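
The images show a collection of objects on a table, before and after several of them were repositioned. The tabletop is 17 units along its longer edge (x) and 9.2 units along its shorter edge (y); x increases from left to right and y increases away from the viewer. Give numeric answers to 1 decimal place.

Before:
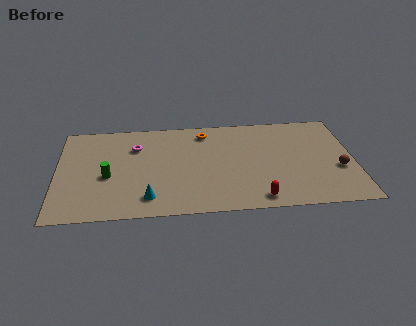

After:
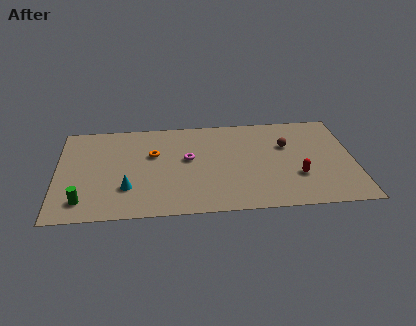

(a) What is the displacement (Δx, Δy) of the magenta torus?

(3.0, -1.4)

The magenta torus started near (4.5, 6.6) and ended near (7.5, 5.2).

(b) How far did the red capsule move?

3.0

From (11.4, 1.1) to (13.7, 3.0), the red capsule covered √(2.3² + 1.9²) ≈ 3.0 units.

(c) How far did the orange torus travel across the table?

3.6

The orange torus moved from about (8.5, 7.7) to (5.5, 5.8), a distance of √(3.0² + 1.9²) ≈ 3.6.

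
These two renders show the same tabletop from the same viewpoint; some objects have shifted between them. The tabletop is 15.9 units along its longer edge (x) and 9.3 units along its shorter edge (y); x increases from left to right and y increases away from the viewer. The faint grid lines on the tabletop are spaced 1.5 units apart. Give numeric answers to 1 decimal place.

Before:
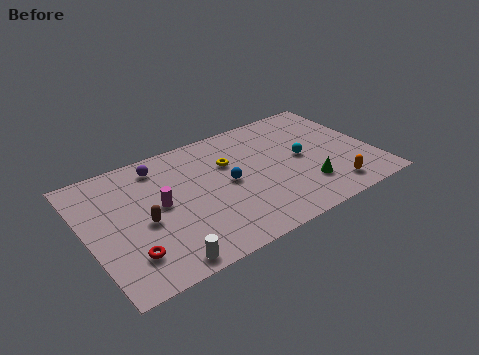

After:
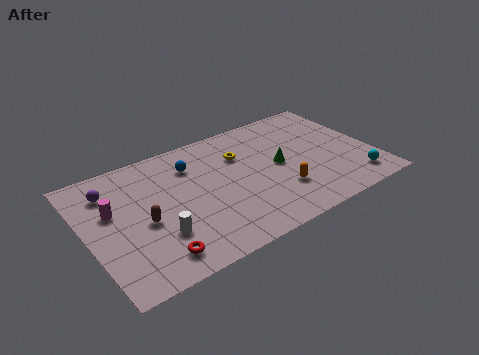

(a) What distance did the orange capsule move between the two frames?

3.0

From (13.1, 1.5) to (10.4, 2.7), the orange capsule covered √(2.7² + 1.2²) ≈ 3.0 units.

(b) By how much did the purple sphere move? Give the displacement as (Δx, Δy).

(-2.8, -0.6)

The purple sphere started near (4.4, 7.8) and ended near (1.6, 7.2).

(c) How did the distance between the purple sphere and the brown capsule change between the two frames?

-0.6

The distance was about 4.0 in the first image and 3.4 in the second, so they moved 0.6 units closer together.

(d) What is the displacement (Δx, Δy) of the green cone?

(-1.1, 2.3)

The green cone was at about (11.8, 2.4) and moved to about (10.7, 4.7).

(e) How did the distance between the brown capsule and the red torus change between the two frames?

+0.4

The distance was about 2.2 in the first image and 2.6 in the second, so they moved 0.4 units further apart.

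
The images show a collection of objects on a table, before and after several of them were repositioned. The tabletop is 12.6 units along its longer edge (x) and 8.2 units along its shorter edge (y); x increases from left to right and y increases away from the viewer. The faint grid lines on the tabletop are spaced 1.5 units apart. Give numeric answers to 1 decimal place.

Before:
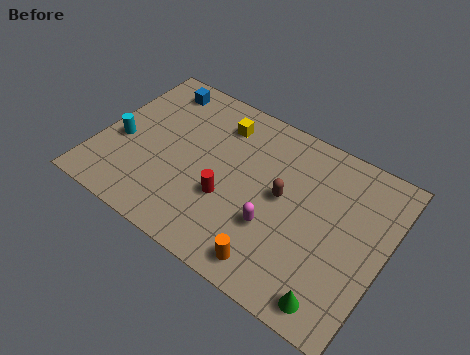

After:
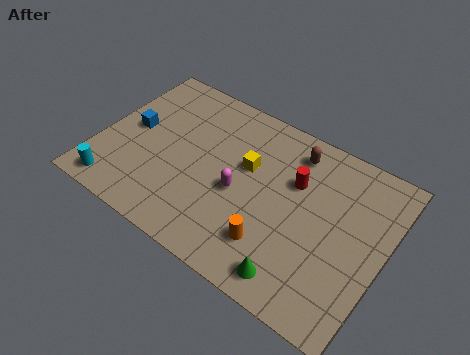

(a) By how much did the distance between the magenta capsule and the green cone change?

+0.4

The distance was about 3.5 in the first image and 3.9 in the second, so they moved 0.4 units further apart.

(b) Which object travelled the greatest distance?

the red cylinder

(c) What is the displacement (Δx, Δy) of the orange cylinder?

(-0.2, 0.9)

From the two frames, the orange cylinder sits at roughly (8.3, 1.1) before and (8.1, 2.0) after.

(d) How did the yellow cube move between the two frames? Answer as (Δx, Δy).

(1.5, -1.5)

The yellow cube started near (4.9, 6.5) and ended near (6.4, 5.0).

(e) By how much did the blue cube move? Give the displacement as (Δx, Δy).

(-0.6, -2.7)

From the two frames, the blue cube sits at roughly (1.9, 7.0) before and (1.3, 4.3) after.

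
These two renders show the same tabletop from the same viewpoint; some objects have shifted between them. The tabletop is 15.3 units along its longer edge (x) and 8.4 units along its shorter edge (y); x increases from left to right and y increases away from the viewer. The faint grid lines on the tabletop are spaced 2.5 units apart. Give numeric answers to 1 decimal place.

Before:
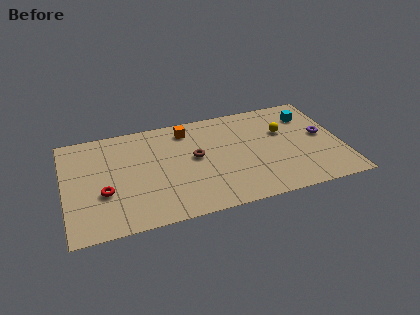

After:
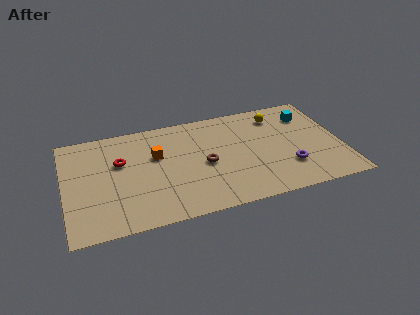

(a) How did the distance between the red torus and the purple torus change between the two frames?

-2.7

Before: roughly 12.3 units apart; after: 9.6. That's 2.7 units closer together.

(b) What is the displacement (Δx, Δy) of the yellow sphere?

(-0.2, 1.4)

From the two frames, the yellow sphere sits at roughly (12.2, 5.4) before and (12.0, 6.8) after.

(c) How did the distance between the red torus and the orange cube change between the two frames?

-4.2

They were about 6.2 units apart before and 2.0 after — 4.2 units closer together.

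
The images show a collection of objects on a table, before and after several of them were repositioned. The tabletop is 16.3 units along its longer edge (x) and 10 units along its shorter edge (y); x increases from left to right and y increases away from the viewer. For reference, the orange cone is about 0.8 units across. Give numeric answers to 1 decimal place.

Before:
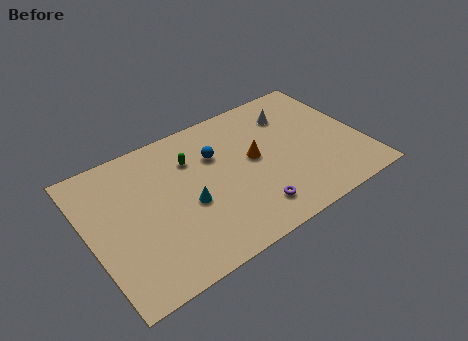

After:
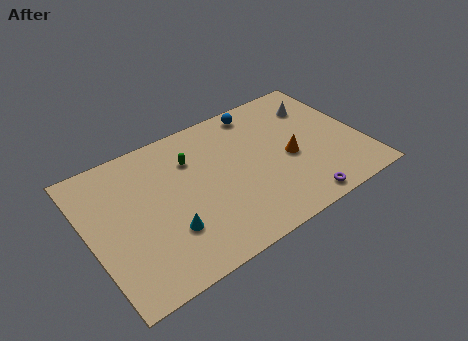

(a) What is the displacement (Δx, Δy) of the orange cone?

(2.0, -1.0)

The orange cone was at about (9.9, 5.4) and moved to about (11.9, 4.4).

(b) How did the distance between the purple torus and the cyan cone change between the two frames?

+3.7

The distance was about 4.1 in the first image and 7.8 in the second, so they moved 3.7 units further apart.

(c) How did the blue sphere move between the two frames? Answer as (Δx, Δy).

(3.0, 2.0)

The blue sphere was at about (7.8, 6.8) and moved to about (10.8, 8.8).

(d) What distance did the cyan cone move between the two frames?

1.8

The cyan cone was near (5.7, 4.2) before and (4.3, 3.0) after, so it travelled √(1.4² + 1.2²) ≈ 1.8 units.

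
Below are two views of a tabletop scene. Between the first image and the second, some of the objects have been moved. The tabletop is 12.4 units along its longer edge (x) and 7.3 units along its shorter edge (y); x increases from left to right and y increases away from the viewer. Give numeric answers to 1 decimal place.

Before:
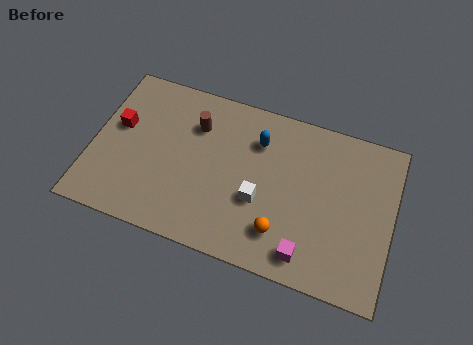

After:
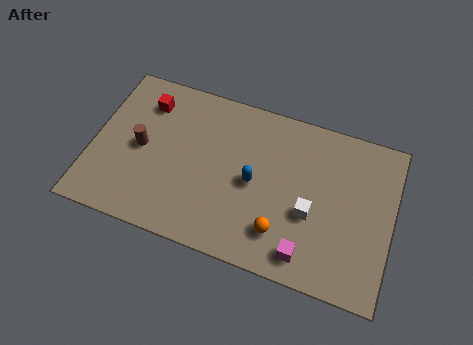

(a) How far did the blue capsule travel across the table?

1.9

The blue capsule was near (6.7, 5.4) before and (6.7, 3.5) after, so it travelled √(0.0² + 1.9²) ≈ 1.9 units.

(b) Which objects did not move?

the orange sphere and the magenta cube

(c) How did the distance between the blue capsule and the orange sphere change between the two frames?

-1.7

Before: roughly 3.9 units apart; after: 2.2. That's 1.7 units closer together.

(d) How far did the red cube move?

1.7

From (1.0, 4.3) to (2.0, 5.7), the red cube covered √(1.0² + 1.4²) ≈ 1.7 units.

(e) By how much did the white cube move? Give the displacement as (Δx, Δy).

(2.1, 0.1)

The white cube was at about (7.0, 2.8) and moved to about (9.1, 2.9).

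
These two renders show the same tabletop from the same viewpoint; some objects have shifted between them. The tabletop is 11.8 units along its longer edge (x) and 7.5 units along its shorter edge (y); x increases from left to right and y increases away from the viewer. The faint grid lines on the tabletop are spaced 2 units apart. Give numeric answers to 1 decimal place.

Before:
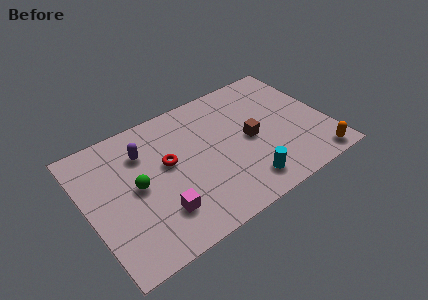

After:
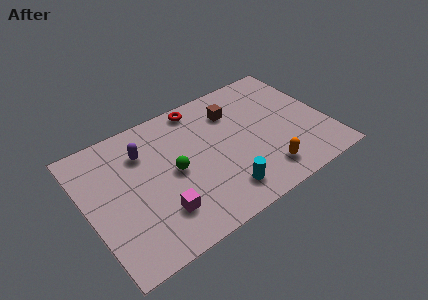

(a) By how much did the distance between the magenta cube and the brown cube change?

+0.6

The distance was about 5.1 in the first image and 5.7 in the second, so they moved 0.6 units further apart.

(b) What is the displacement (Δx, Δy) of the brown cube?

(-0.5, 2.0)

The brown cube was at about (8.0, 3.6) and moved to about (7.5, 5.6).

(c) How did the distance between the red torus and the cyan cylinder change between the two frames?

+0.8

Before: roughly 4.5 units apart; after: 5.3. That's 0.8 units further apart.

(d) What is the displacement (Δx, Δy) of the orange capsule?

(-2.5, 0.6)

The orange capsule was at about (10.8, 0.8) and moved to about (8.3, 1.4).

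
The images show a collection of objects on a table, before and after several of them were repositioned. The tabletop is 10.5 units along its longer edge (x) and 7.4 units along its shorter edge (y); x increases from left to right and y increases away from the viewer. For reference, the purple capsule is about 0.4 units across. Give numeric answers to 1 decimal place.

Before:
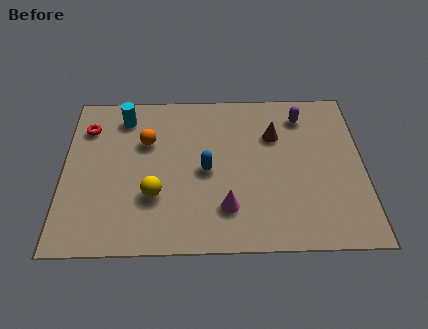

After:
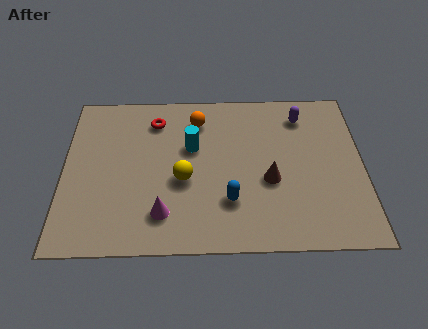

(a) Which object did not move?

the purple capsule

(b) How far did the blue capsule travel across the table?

1.6

From (5.0, 3.5) to (5.8, 2.1), the blue capsule covered √(0.8² + 1.4²) ≈ 1.6 units.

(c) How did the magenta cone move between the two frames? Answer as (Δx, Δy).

(-2.2, -0.2)

The magenta cone was at about (5.7, 1.8) and moved to about (3.5, 1.6).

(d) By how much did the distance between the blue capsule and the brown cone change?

-1.2

Before: roughly 2.9 units apart; after: 1.7. That's 1.2 units closer together.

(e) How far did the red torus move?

2.4

The red torus moved from about (0.8, 5.6) to (3.2, 5.9), a distance of √(2.4² + 0.3²) ≈ 2.4.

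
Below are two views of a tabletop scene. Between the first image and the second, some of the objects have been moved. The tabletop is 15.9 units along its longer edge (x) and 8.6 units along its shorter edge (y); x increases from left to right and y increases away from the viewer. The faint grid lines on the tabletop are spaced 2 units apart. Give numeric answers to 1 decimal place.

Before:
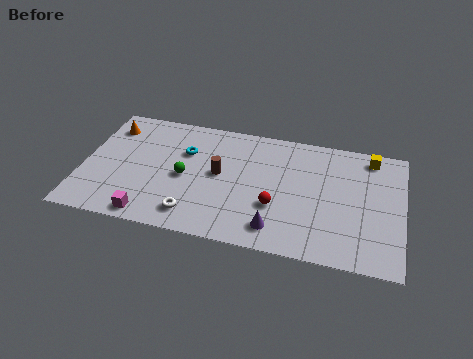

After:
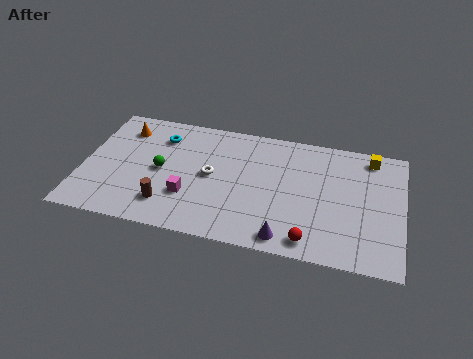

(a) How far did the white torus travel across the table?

3.0

The white torus moved from about (5.7, 1.5) to (6.4, 4.4), a distance of √(0.7² + 2.9²) ≈ 3.0.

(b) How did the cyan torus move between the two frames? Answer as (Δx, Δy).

(-1.3, 0.8)

The cyan torus was at about (5.0, 5.8) and moved to about (3.7, 6.6).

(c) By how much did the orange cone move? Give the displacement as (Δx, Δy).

(0.7, 0.0)

From the two frames, the orange cone sits at roughly (1.1, 6.8) before and (1.8, 6.8) after.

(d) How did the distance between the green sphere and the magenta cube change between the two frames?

-1.3

They were about 3.4 units apart before and 2.1 after — 1.3 units closer together.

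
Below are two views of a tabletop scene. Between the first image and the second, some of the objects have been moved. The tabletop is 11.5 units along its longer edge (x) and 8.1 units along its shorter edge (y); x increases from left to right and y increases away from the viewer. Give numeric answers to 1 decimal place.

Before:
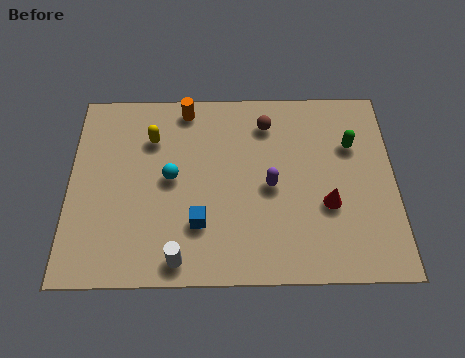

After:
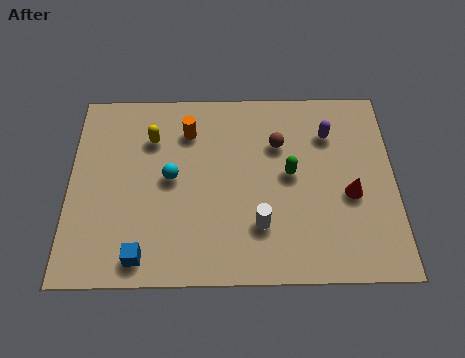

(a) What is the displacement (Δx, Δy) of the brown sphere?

(0.4, -0.9)

The brown sphere started near (7.0, 6.5) and ended near (7.4, 5.6).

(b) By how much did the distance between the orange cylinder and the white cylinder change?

-1.6

Before: roughly 6.3 units apart; after: 4.7. That's 1.6 units closer together.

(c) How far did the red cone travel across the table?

0.9

From (9.1, 3.0) to (9.9, 3.4), the red cone covered √(0.8² + 0.4²) ≈ 0.9 units.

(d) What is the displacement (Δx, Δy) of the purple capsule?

(2.1, 2.2)

From the two frames, the purple capsule sits at roughly (7.1, 3.8) before and (9.2, 6.0) after.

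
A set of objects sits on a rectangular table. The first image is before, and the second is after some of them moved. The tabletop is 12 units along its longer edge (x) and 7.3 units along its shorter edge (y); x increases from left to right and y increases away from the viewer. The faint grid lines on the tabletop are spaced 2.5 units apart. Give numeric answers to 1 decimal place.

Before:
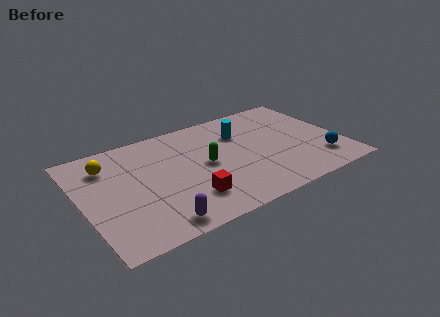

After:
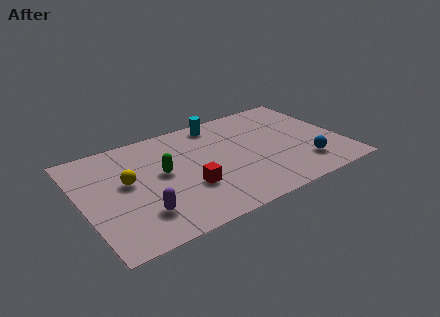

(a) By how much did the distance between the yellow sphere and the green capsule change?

-3.1

They were about 4.7 units apart before and 1.6 after — 3.1 units closer together.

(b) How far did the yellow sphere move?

1.7

The yellow sphere was near (1.4, 5.6) before and (2.1, 4.1) after, so it travelled √(0.7² + 1.5²) ≈ 1.7 units.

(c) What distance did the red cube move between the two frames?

0.7

From (4.6, 1.8) to (4.7, 2.5), the red cube covered √(0.1² + 0.7²) ≈ 0.7 units.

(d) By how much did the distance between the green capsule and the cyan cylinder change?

+1.4

The distance was about 2.4 in the first image and 3.8 in the second, so they moved 1.4 units further apart.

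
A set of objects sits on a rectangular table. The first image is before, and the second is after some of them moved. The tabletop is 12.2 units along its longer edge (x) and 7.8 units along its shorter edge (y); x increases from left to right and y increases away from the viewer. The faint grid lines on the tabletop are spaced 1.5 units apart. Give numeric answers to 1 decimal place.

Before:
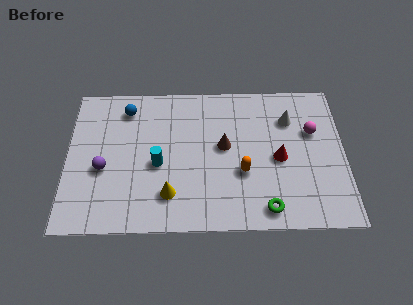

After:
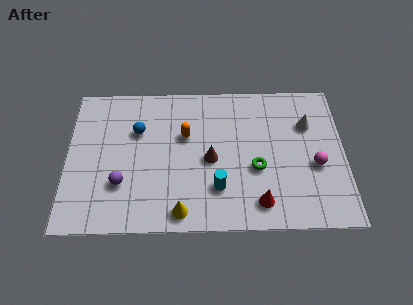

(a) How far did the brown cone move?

0.9

The brown cone was near (6.9, 4.3) before and (6.3, 3.6) after, so it travelled √(0.6² + 0.7²) ≈ 0.9 units.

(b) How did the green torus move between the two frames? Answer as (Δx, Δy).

(-0.4, 2.1)

The green torus started near (8.7, 1.0) and ended near (8.3, 3.1).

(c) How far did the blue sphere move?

1.3

From (2.6, 6.4) to (3.1, 5.2), the blue sphere covered √(0.5² + 1.2²) ≈ 1.3 units.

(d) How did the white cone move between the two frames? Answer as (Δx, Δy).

(0.8, -0.3)

From the two frames, the white cone sits at roughly (9.8, 5.7) before and (10.6, 5.4) after.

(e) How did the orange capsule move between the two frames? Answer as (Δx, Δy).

(-2.5, 2.0)

The orange capsule was at about (7.7, 2.9) and moved to about (5.2, 4.9).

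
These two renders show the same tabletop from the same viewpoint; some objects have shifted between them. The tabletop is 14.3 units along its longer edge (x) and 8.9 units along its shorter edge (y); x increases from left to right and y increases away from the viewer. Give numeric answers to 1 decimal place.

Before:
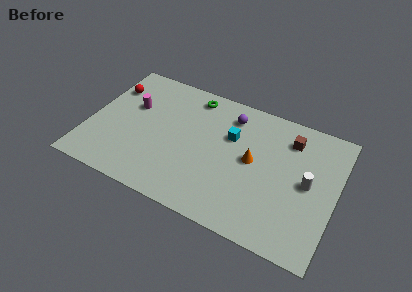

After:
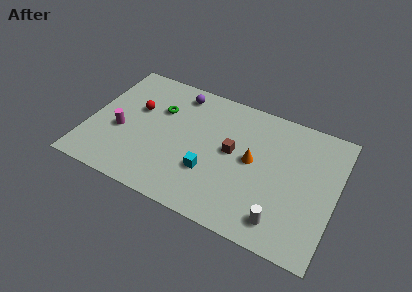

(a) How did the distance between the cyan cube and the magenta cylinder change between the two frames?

-0.5

They were about 5.8 units apart before and 5.3 after — 0.5 units closer together.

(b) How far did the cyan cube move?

3.0

The cyan cube was near (8.1, 5.8) before and (7.2, 2.9) after, so it travelled √(0.9² + 2.9²) ≈ 3.0 units.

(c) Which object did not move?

the orange cone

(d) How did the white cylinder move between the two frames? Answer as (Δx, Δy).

(-1.2, -3.0)

From the two frames, the white cylinder sits at roughly (12.7, 4.5) before and (11.5, 1.5) after.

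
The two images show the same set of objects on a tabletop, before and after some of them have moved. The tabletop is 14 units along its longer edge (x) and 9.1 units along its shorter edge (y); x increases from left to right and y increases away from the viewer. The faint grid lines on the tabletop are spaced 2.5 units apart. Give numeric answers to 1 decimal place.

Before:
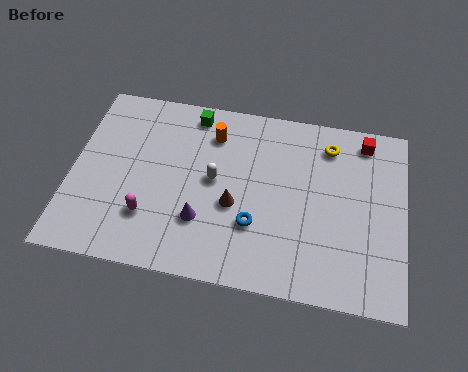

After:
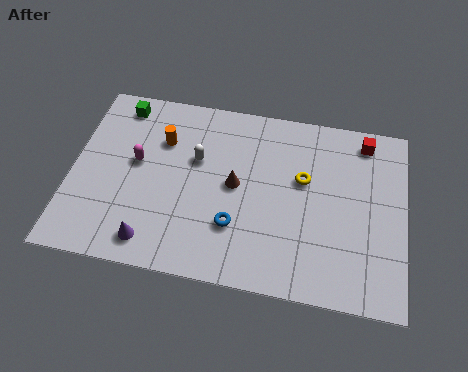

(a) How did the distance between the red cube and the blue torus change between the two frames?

+0.7

The distance was about 6.7 in the first image and 7.4 in the second, so they moved 0.7 units further apart.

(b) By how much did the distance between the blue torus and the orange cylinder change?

+0.3

They were about 4.7 units apart before and 5.0 after — 0.3 units further apart.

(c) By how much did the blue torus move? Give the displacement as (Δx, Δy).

(-0.8, -0.2)

The blue torus started near (7.8, 2.9) and ended near (7.0, 2.7).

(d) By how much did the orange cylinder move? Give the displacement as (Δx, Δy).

(-2.1, -0.7)

The orange cylinder was at about (5.8, 7.1) and moved to about (3.7, 6.4).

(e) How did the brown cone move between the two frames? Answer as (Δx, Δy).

(0.0, 1.0)

The brown cone was at about (6.9, 3.7) and moved to about (6.9, 4.7).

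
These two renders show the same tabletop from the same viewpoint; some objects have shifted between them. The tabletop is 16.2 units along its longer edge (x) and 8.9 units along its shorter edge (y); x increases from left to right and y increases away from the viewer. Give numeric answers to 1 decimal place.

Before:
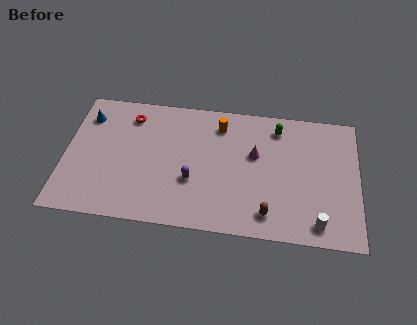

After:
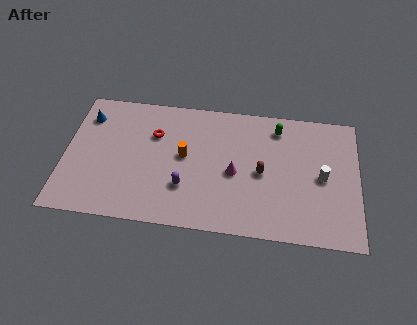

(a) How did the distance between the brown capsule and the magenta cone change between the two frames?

-2.5

The distance was about 4.0 in the first image and 1.5 in the second, so they moved 2.5 units closer together.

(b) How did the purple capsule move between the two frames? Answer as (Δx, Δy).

(-0.4, -0.5)

From the two frames, the purple capsule sits at roughly (7.1, 3.2) before and (6.7, 2.7) after.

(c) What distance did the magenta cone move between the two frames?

1.8

From (10.5, 5.4) to (9.4, 4.0), the magenta cone covered √(1.1² + 1.4²) ≈ 1.8 units.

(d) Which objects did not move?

the green capsule and the blue cone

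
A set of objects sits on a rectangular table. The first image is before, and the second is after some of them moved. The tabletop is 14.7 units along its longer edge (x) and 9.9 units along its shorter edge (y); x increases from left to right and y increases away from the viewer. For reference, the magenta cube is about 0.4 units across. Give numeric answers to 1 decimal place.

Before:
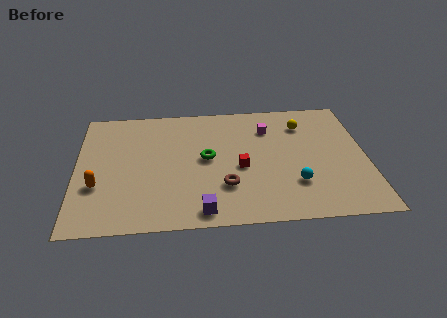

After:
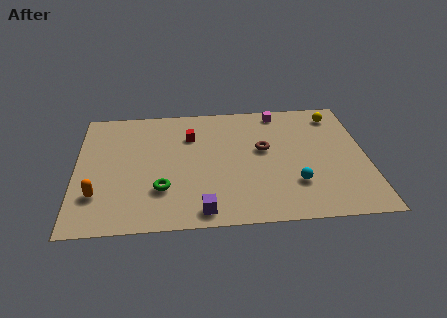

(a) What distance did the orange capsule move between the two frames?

0.7

The orange capsule moved from about (1.1, 3.4) to (1.1, 2.7), a distance of √(0.0² + 0.7²) ≈ 0.7.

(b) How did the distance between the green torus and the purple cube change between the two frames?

-1.4

Before: roughly 4.1 units apart; after: 2.7. That's 1.4 units closer together.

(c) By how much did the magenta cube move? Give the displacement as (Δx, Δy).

(0.6, 1.4)

The magenta cube was at about (9.8, 7.4) and moved to about (10.4, 8.8).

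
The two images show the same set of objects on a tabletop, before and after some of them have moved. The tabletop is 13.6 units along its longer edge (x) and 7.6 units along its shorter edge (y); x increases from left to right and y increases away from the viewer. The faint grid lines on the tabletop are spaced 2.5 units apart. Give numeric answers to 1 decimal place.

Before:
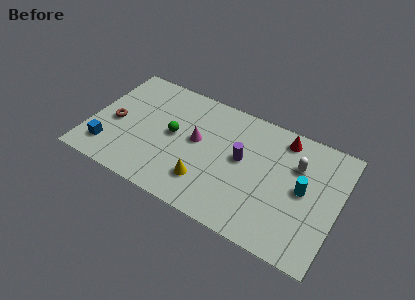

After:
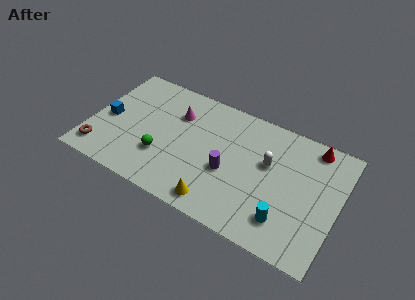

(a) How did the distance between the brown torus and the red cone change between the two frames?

+2.8

Before: roughly 9.5 units apart; after: 12.3. That's 2.8 units further apart.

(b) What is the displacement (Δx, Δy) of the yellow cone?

(0.8, -0.9)

From the two frames, the yellow cone sits at roughly (6.6, 1.9) before and (7.4, 1.0) after.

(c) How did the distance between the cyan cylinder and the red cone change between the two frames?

+2.1

Before: roughly 3.0 units apart; after: 5.1. That's 2.1 units further apart.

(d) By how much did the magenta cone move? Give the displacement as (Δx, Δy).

(-1.3, 1.2)

The magenta cone started near (5.8, 4.2) and ended near (4.5, 5.4).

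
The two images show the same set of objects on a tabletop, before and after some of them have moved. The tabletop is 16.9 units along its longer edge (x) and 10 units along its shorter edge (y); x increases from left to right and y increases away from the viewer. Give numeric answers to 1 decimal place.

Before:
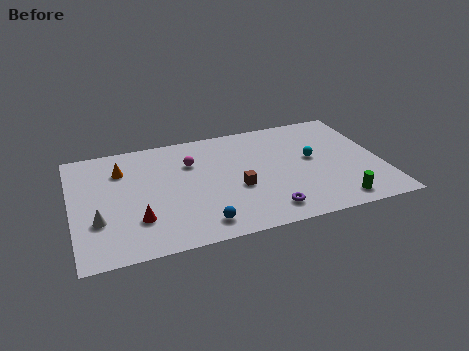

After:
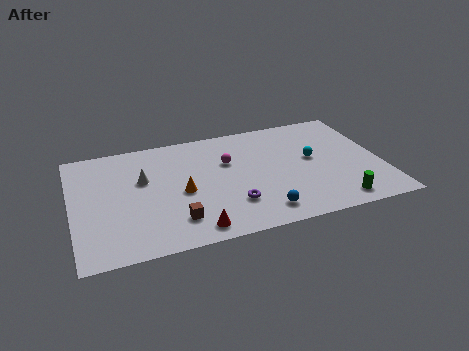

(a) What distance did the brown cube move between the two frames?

3.9

The brown cube was near (8.9, 4.0) before and (5.4, 2.2) after, so it travelled √(3.5² + 1.8²) ≈ 3.9 units.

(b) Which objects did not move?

the cyan sphere and the green cylinder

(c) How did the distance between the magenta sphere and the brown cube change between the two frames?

+1.6

They were about 3.8 units apart before and 5.4 after — 1.6 units further apart.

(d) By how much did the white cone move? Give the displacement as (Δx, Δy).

(2.6, 2.9)

The white cone was at about (1.3, 3.3) and moved to about (3.9, 6.2).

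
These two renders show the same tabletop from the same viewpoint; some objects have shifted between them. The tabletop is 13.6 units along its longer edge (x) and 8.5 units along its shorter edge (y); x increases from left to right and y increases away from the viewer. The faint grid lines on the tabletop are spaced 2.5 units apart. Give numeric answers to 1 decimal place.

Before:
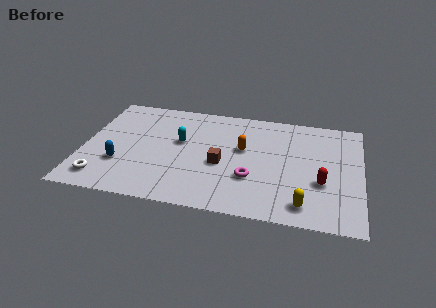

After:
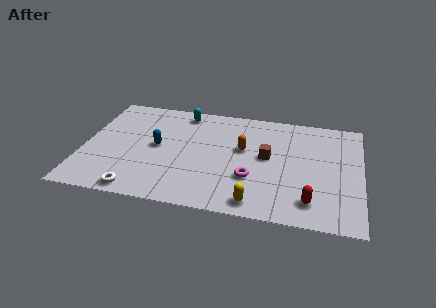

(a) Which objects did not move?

the magenta torus and the orange capsule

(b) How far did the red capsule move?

1.6

The red capsule was near (11.7, 3.1) before and (11.2, 1.6) after, so it travelled √(0.5² + 1.5²) ≈ 1.6 units.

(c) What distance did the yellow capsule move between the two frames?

2.3

The yellow capsule was near (10.9, 1.3) before and (8.6, 1.0) after, so it travelled √(2.3² + 0.3²) ≈ 2.3 units.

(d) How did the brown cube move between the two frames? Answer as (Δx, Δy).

(2.2, 1.0)

From the two frames, the brown cube sits at roughly (6.8, 3.6) before and (9.0, 4.6) after.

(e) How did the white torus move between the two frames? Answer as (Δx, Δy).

(1.8, -0.6)

The white torus started near (1.1, 1.4) and ended near (2.9, 0.8).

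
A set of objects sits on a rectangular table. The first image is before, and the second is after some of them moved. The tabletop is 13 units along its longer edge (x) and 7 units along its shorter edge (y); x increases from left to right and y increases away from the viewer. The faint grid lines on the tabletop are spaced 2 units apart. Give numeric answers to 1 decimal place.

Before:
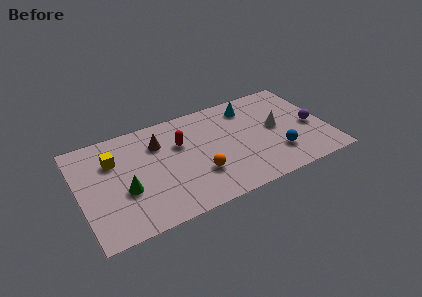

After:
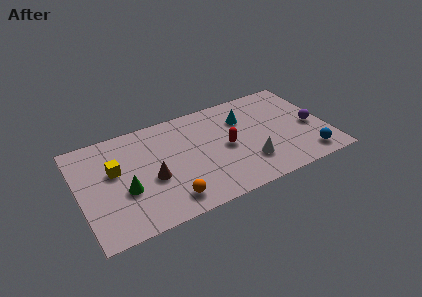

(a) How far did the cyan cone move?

0.8

The cyan cone moved from about (9.2, 5.7) to (8.8, 5.0), a distance of √(0.4² + 0.7²) ≈ 0.8.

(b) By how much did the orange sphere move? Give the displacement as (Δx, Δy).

(-1.7, -1.0)

From the two frames, the orange sphere sits at roughly (6.1, 2.2) before and (4.4, 1.2) after.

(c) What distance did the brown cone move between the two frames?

2.3

The brown cone moved from about (4.3, 5.1) to (3.7, 2.9), a distance of √(0.6² + 2.2²) ≈ 2.3.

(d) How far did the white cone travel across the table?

2.5

From (10.4, 3.7) to (8.7, 1.9), the white cone covered √(1.7² + 1.8²) ≈ 2.5 units.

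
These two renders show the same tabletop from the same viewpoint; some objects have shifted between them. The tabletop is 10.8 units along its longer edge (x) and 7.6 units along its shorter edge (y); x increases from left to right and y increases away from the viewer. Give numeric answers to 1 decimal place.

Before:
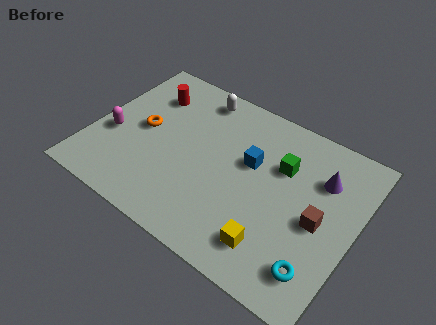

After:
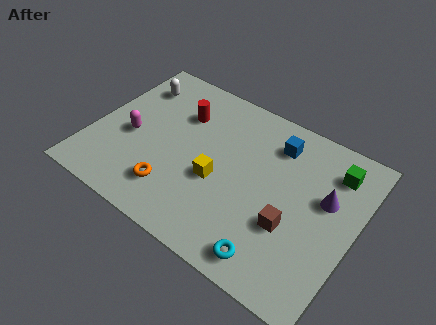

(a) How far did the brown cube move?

1.3

The brown cube was near (9.4, 3.5) before and (8.4, 2.7) after, so it travelled √(1.0² + 0.8²) ≈ 1.3 units.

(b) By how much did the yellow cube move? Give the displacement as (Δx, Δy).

(-2.6, 1.6)

The yellow cube was at about (7.9, 1.5) and moved to about (5.3, 3.1).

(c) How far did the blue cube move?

1.6

From (6.4, 4.6) to (7.2, 6.0), the blue cube covered √(0.8² + 1.4²) ≈ 1.6 units.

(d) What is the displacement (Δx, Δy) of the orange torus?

(1.7, -2.2)

The orange torus started near (2.0, 3.9) and ended near (3.7, 1.7).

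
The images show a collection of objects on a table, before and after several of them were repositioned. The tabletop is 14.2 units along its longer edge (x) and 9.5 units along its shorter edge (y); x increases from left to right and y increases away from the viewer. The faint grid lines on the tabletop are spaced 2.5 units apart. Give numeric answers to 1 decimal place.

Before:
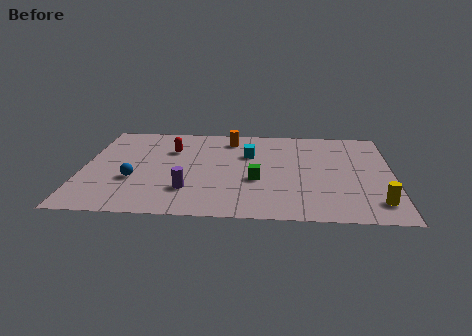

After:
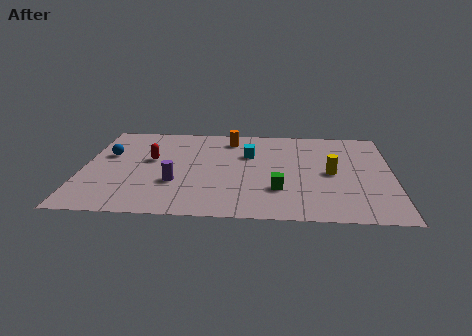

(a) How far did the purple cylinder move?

0.9

From (4.9, 2.5) to (4.3, 3.2), the purple cylinder covered √(0.6² + 0.7²) ≈ 0.9 units.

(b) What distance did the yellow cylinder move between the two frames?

3.4

The yellow cylinder moved from about (13.4, 1.8) to (11.4, 4.6), a distance of √(2.0² + 2.8²) ≈ 3.4.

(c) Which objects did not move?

the cyan cube and the orange cylinder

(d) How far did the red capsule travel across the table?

1.4

The red capsule moved from about (4.0, 6.6) to (3.1, 5.5), a distance of √(0.9² + 1.1²) ≈ 1.4.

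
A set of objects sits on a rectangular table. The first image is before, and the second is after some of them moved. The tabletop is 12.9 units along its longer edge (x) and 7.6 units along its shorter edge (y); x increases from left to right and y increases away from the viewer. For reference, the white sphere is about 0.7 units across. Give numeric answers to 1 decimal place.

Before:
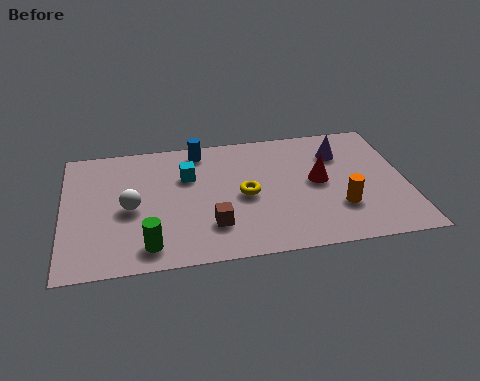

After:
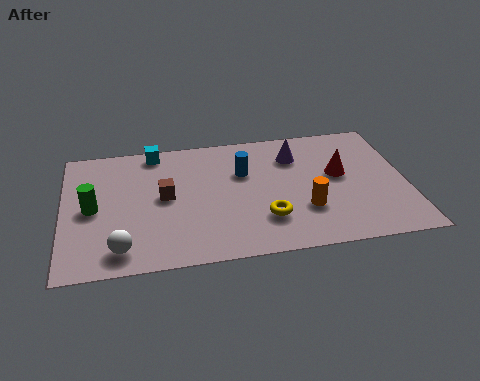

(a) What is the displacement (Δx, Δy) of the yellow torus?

(0.7, -1.5)

From the two frames, the yellow torus sits at roughly (6.8, 3.6) before and (7.5, 2.1) after.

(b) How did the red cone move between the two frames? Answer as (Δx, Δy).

(0.8, 0.3)

From the two frames, the red cone sits at roughly (9.6, 4.0) before and (10.4, 4.3) after.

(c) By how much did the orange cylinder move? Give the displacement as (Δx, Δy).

(-1.3, 0.1)

The orange cylinder was at about (10.3, 2.3) and moved to about (9.0, 2.4).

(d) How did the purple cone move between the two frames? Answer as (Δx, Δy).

(-1.7, 0.1)

From the two frames, the purple cone sits at roughly (10.5, 5.6) before and (8.8, 5.7) after.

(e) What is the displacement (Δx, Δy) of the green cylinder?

(-2.0, 2.5)

The green cylinder was at about (3.1, 1.2) and moved to about (1.1, 3.7).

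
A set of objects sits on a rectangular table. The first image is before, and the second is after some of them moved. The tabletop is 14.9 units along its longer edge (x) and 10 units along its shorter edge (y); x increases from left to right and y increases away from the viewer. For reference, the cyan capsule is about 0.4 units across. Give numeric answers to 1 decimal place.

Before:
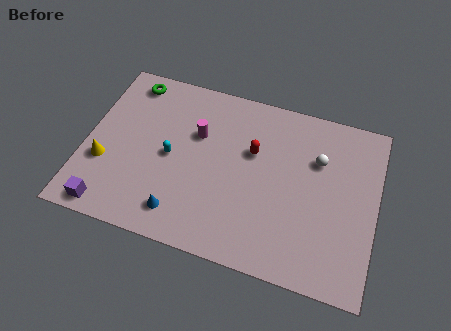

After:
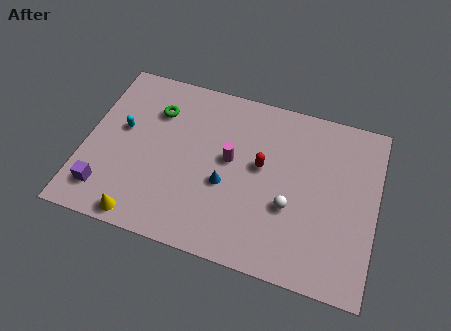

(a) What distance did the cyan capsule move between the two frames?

2.8

The cyan capsule moved from about (4.4, 4.8) to (1.8, 5.7), a distance of √(2.6² + 0.9²) ≈ 2.8.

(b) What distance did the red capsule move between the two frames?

0.9

The red capsule was near (8.5, 6.3) before and (9.0, 5.6) after, so it travelled √(0.5² + 0.7²) ≈ 0.9 units.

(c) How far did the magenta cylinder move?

2.1

The magenta cylinder was near (5.6, 6.5) before and (7.4, 5.5) after, so it travelled √(1.8² + 1.0²) ≈ 2.1 units.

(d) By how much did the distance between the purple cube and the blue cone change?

+2.7

The distance was about 3.7 in the first image and 6.4 in the second, so they moved 2.7 units further apart.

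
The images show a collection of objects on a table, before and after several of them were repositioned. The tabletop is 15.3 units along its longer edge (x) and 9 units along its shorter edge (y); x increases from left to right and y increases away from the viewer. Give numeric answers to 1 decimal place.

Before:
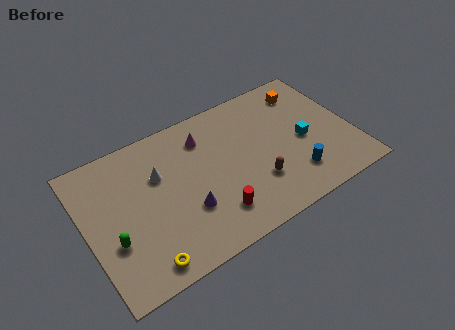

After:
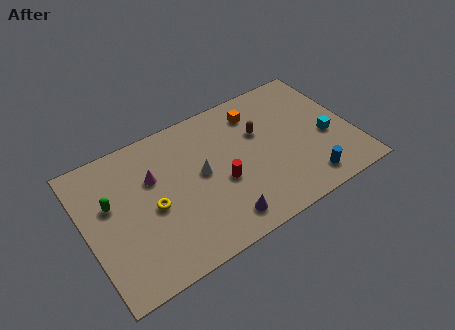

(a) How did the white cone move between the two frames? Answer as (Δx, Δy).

(2.3, -1.1)

The white cone was at about (4.3, 5.9) and moved to about (6.6, 4.8).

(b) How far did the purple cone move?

2.3

The purple cone was near (5.5, 3.0) before and (7.2, 1.4) after, so it travelled √(1.7² + 1.6²) ≈ 2.3 units.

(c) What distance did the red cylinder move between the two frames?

1.8

From (6.9, 2.0) to (7.6, 3.7), the red cylinder covered √(0.7² + 1.7²) ≈ 1.8 units.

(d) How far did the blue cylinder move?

0.9

The blue cylinder was near (11.6, 2.1) before and (12.2, 1.4) after, so it travelled √(0.6² + 0.7²) ≈ 0.9 units.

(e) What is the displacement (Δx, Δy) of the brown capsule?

(0.7, 3.1)

From the two frames, the brown capsule sits at roughly (9.5, 2.7) before and (10.2, 5.8) after.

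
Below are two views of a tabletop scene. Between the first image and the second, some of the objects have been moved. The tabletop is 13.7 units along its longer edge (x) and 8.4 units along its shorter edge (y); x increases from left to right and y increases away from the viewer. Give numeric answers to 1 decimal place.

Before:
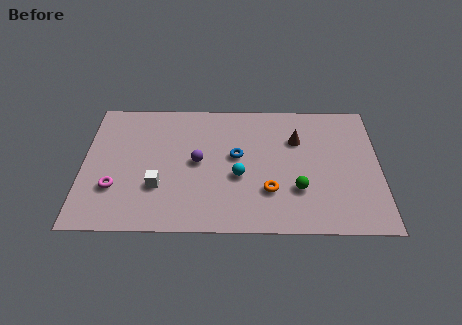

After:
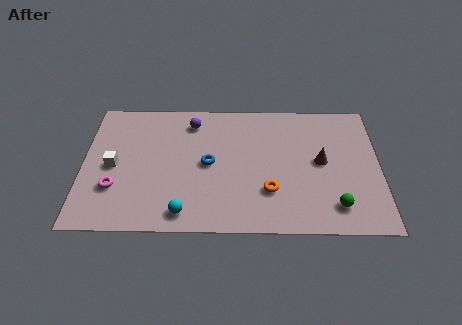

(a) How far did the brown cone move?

1.8

From (9.9, 5.8) to (11.0, 4.4), the brown cone covered √(1.1² + 1.4²) ≈ 1.8 units.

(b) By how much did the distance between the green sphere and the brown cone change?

-0.3

The distance was about 3.2 in the first image and 2.9 in the second, so they moved 0.3 units closer together.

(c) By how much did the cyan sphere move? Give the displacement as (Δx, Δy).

(-2.5, -2.3)

From the two frames, the cyan sphere sits at roughly (7.2, 3.4) before and (4.7, 1.1) after.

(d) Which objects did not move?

the magenta torus and the orange torus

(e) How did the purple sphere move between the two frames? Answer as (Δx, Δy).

(-0.3, 2.6)

From the two frames, the purple sphere sits at roughly (5.3, 4.3) before and (5.0, 6.9) after.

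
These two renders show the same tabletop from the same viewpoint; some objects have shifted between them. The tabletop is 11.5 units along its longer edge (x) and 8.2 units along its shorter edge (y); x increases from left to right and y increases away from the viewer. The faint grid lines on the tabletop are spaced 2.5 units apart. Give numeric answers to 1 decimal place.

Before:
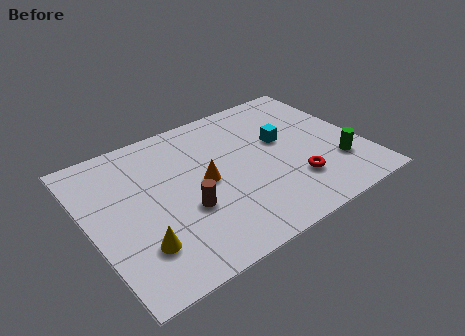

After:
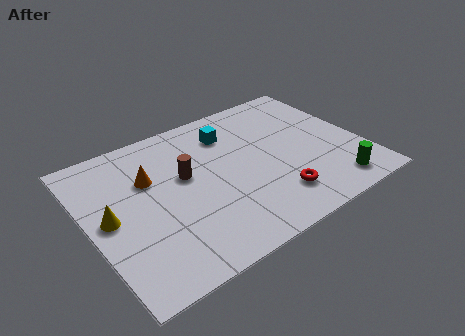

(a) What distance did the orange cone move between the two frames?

2.5

The orange cone was near (4.8, 4.1) before and (2.7, 5.4) after, so it travelled √(2.1² + 1.3²) ≈ 2.5 units.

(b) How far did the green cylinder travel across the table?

1.2

The green cylinder moved from about (10.2, 2.3) to (9.8, 1.2), a distance of √(0.4² + 1.1²) ≈ 1.2.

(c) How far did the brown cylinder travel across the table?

1.8

From (3.8, 3.0) to (4.1, 4.8), the brown cylinder covered √(0.3² + 1.8²) ≈ 1.8 units.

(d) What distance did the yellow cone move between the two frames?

2.2

The yellow cone was near (1.7, 2.1) before and (0.8, 4.1) after, so it travelled √(0.9² + 2.0²) ≈ 2.2 units.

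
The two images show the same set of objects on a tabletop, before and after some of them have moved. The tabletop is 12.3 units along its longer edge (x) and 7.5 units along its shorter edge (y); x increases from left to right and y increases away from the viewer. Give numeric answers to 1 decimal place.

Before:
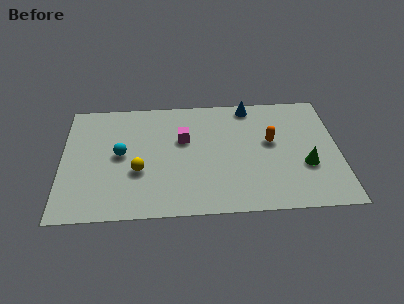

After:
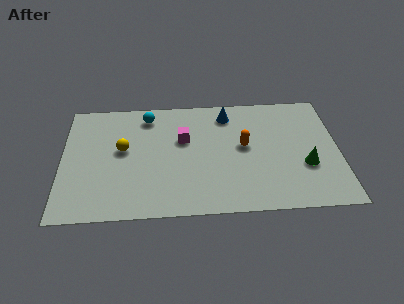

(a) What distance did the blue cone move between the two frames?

1.1

The blue cone moved from about (8.4, 6.7) to (7.4, 6.2), a distance of √(1.0² + 0.5²) ≈ 1.1.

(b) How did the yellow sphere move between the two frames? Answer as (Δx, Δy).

(-0.7, 1.4)

The yellow sphere started near (3.4, 2.8) and ended near (2.7, 4.2).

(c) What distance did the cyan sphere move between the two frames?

2.7

The cyan sphere moved from about (2.6, 3.9) to (3.8, 6.3), a distance of √(1.2² + 2.4²) ≈ 2.7.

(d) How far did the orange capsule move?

1.2

The orange capsule was near (9.3, 4.3) before and (8.1, 4.1) after, so it travelled √(1.2² + 0.2²) ≈ 1.2 units.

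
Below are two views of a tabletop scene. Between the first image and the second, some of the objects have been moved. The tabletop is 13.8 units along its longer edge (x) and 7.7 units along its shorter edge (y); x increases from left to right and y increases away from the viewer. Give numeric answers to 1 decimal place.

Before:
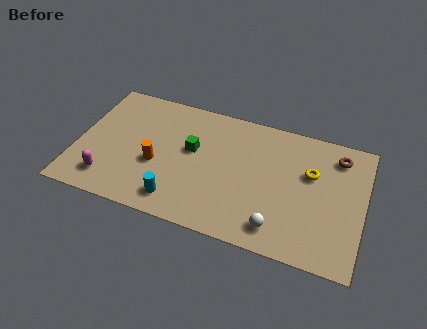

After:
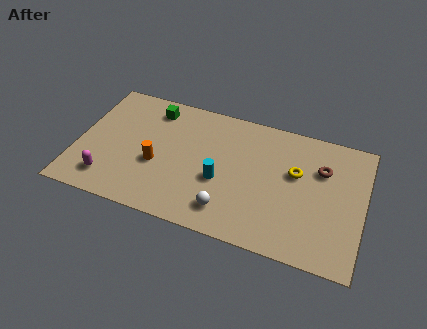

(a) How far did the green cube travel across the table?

2.8

The green cube was near (5.5, 4.5) before and (3.4, 6.4) after, so it travelled √(2.1² + 1.9²) ≈ 2.8 units.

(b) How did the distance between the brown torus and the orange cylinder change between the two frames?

-1.0

The distance was about 9.1 in the first image and 8.1 in the second, so they moved 1.0 units closer together.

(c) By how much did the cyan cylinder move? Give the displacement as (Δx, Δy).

(1.9, 1.8)

The cyan cylinder was at about (5.1, 1.3) and moved to about (7.0, 3.1).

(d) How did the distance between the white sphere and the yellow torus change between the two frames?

+0.6

They were about 3.8 units apart before and 4.4 after — 0.6 units further apart.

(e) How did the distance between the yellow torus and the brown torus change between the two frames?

-0.5

The distance was about 1.8 in the first image and 1.3 in the second, so they moved 0.5 units closer together.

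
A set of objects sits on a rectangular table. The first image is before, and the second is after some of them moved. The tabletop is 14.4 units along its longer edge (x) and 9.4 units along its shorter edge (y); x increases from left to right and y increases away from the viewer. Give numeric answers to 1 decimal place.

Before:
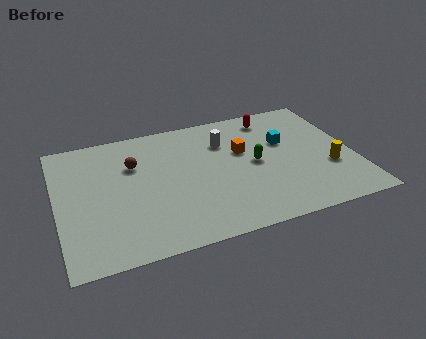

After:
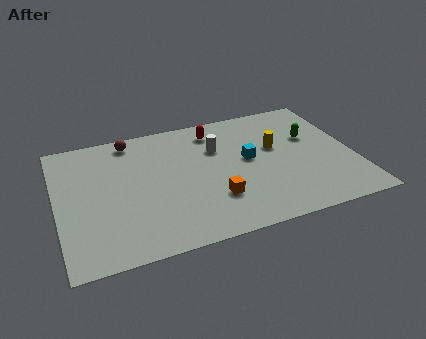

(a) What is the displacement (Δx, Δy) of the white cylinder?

(-0.4, -0.4)

The white cylinder was at about (8.3, 6.8) and moved to about (7.9, 6.4).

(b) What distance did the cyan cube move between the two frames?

2.1

The cyan cube moved from about (11.2, 5.9) to (9.3, 5.1), a distance of √(1.9² + 0.8²) ≈ 2.1.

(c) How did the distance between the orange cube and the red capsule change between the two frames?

+2.3

They were about 2.8 units apart before and 5.1 after — 2.3 units further apart.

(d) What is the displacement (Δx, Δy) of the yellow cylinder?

(-2.4, 2.3)

The yellow cylinder was at about (13.1, 3.3) and moved to about (10.7, 5.6).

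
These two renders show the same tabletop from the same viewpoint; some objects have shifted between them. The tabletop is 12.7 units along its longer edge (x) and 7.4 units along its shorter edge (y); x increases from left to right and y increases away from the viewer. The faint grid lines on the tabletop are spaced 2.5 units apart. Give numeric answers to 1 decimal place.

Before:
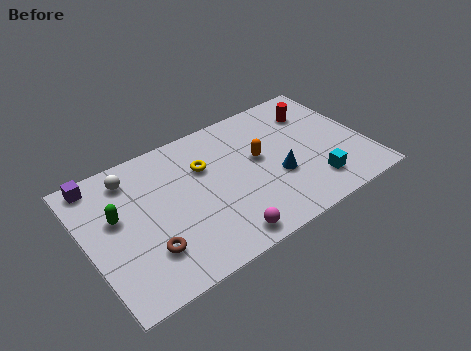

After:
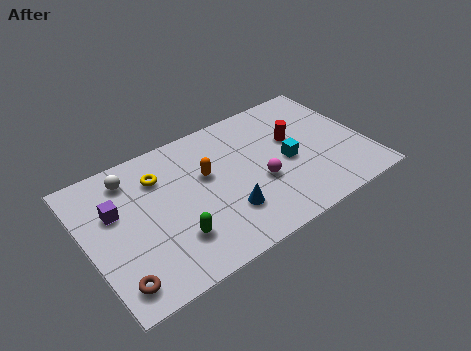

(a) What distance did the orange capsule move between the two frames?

2.4

The orange capsule moved from about (7.9, 4.2) to (5.5, 4.5), a distance of √(2.4² + 0.3²) ≈ 2.4.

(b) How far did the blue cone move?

2.6

From (8.5, 2.8) to (6.0, 2.1), the blue cone covered √(2.5² + 0.7²) ≈ 2.6 units.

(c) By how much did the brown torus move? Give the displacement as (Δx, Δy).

(-1.5, -0.8)

The brown torus started near (2.4, 2.0) and ended near (0.9, 1.2).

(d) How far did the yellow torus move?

2.1

From (5.5, 5.0) to (3.5, 5.5), the yellow torus covered √(2.0² + 0.5²) ≈ 2.1 units.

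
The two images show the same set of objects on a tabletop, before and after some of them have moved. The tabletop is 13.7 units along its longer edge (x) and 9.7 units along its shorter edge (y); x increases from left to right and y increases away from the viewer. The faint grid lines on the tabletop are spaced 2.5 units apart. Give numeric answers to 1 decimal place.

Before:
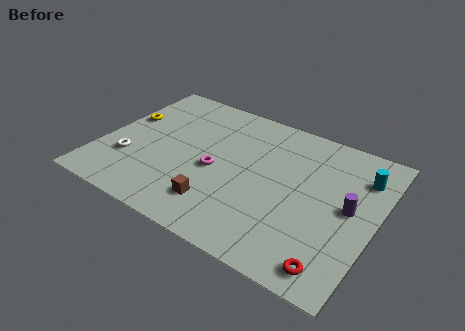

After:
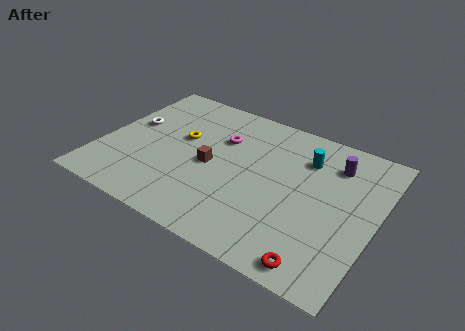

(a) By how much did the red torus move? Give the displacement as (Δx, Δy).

(-0.7, -0.2)

The red torus was at about (12.2, 1.2) and moved to about (11.5, 1.0).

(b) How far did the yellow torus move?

3.0

The yellow torus was near (0.8, 5.9) before and (3.8, 5.7) after, so it travelled √(3.0² + 0.2²) ≈ 3.0 units.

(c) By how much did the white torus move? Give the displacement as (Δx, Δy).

(-0.4, 2.6)

From the two frames, the white torus sits at roughly (1.6, 3.0) before and (1.2, 5.6) after.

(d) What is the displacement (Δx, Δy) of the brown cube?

(-0.8, 2.4)

The brown cube was at about (6.3, 2.1) and moved to about (5.5, 4.5).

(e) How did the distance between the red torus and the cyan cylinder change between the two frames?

+0.3

The distance was about 6.1 in the first image and 6.4 in the second, so they moved 0.3 units further apart.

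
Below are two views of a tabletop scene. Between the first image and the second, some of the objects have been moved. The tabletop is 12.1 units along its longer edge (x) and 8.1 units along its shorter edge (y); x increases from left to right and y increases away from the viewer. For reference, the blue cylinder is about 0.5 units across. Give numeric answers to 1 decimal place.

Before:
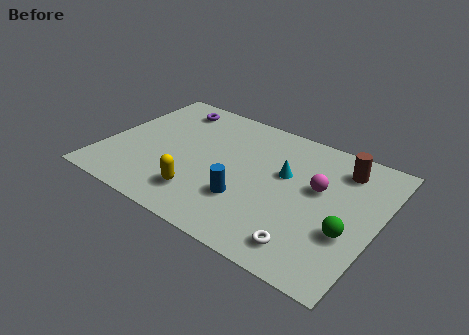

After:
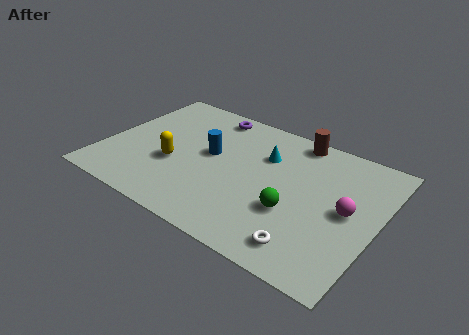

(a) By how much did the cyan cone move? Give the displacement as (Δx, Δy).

(-1.0, 0.7)

From the two frames, the cyan cone sits at roughly (7.9, 4.9) before and (6.9, 5.6) after.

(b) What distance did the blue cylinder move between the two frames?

2.8

The blue cylinder moved from about (6.6, 2.5) to (4.6, 4.5), a distance of √(2.0² + 2.0²) ≈ 2.8.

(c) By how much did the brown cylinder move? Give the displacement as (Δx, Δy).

(-2.2, 0.8)

From the two frames, the brown cylinder sits at roughly (10.2, 6.5) before and (8.0, 7.3) after.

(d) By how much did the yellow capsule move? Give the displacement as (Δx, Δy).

(-1.5, 1.3)

The yellow capsule was at about (4.7, 1.8) and moved to about (3.2, 3.1).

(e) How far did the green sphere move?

2.4

From (11.0, 2.9) to (8.6, 2.9), the green sphere covered √(2.4² + 0.0²) ≈ 2.4 units.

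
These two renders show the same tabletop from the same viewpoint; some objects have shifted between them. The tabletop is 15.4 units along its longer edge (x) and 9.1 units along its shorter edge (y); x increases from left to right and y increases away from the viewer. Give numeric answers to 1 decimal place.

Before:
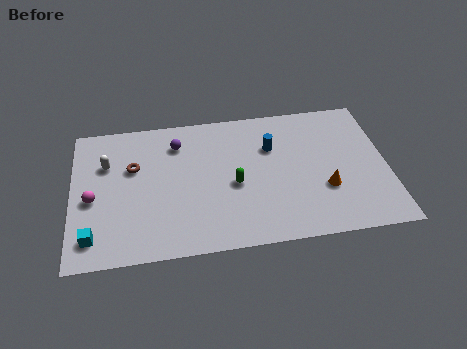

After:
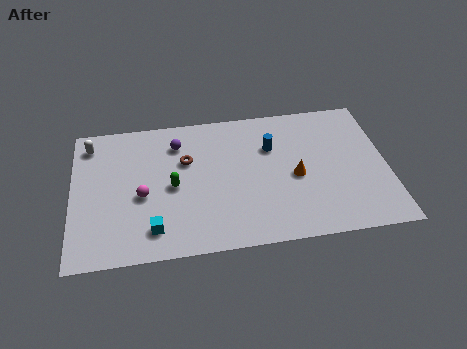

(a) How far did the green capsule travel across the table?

3.0

From (7.9, 4.0) to (4.9, 4.3), the green capsule covered √(3.0² + 0.3²) ≈ 3.0 units.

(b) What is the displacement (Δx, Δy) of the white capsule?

(-0.8, 1.4)

The white capsule was at about (1.7, 6.2) and moved to about (0.9, 7.6).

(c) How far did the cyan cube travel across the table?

2.9

The cyan cube moved from about (1.0, 1.6) to (3.9, 1.7), a distance of √(2.9² + 0.1²) ≈ 2.9.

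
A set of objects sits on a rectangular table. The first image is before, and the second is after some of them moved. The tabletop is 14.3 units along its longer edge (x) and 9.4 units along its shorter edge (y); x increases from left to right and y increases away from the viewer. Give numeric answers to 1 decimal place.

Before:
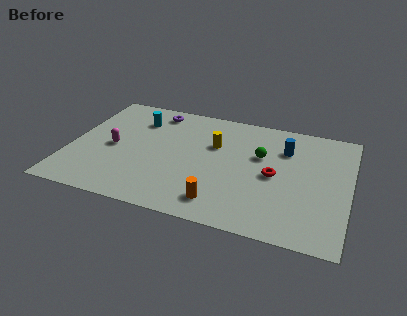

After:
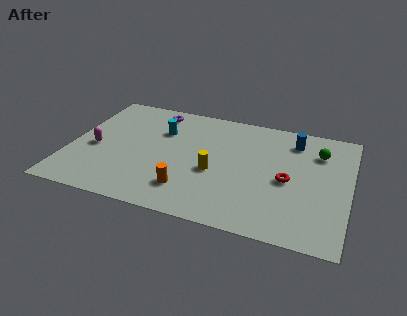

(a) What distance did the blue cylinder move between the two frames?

0.9

From (10.9, 6.8) to (11.3, 7.6), the blue cylinder covered √(0.4² + 0.8²) ≈ 0.9 units.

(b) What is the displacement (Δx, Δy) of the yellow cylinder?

(0.2, -2.2)

The yellow cylinder started near (7.3, 6.1) and ended near (7.5, 3.9).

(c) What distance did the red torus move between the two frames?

0.7

The red torus was near (10.5, 4.5) before and (11.2, 4.3) after, so it travelled √(0.7² + 0.2²) ≈ 0.7 units.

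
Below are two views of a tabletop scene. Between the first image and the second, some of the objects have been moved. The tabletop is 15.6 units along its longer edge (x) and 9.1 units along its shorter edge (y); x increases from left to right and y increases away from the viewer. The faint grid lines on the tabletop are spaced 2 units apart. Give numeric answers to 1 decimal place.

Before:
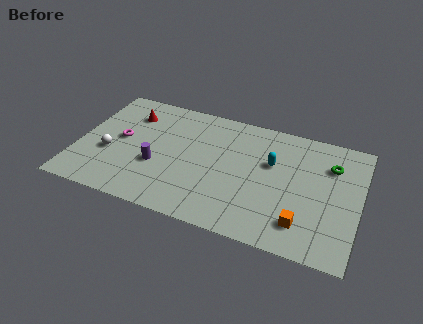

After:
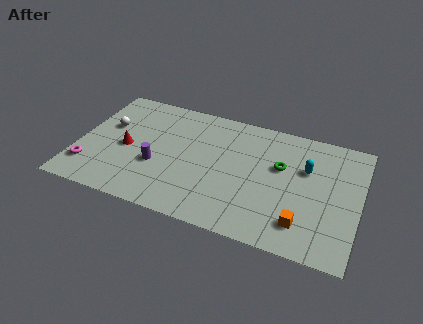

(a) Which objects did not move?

the purple cylinder and the orange cube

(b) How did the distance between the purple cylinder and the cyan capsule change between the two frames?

+1.9

The distance was about 6.6 in the first image and 8.5 in the second, so they moved 1.9 units further apart.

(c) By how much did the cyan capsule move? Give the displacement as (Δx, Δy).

(1.9, 0.2)

The cyan capsule was at about (10.7, 5.7) and moved to about (12.6, 5.9).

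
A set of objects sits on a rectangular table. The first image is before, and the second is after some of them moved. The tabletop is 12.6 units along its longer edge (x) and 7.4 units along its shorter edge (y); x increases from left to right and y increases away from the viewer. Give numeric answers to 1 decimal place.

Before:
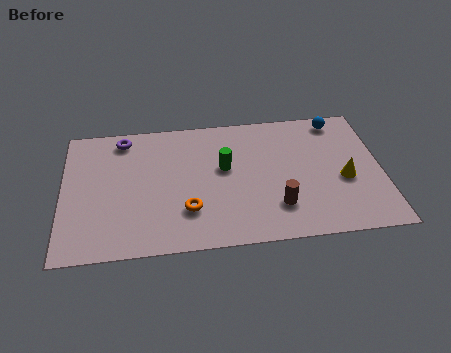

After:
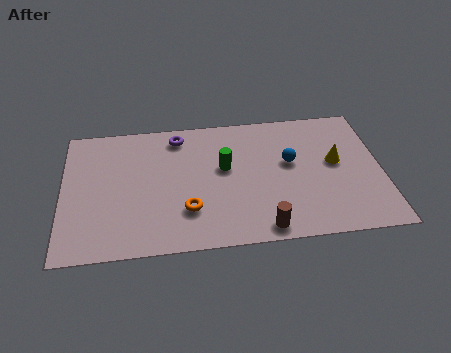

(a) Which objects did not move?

the orange torus and the green cylinder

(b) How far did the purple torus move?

2.2

The purple torus was near (2.4, 6.4) before and (4.6, 6.3) after, so it travelled √(2.2² + 0.1²) ≈ 2.2 units.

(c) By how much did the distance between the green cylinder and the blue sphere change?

-2.5

The distance was about 5.1 in the first image and 2.6 in the second, so they moved 2.5 units closer together.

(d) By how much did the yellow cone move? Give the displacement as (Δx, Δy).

(-0.3, 1.0)

From the two frames, the yellow cone sits at roughly (11.1, 3.1) before and (10.8, 4.1) after.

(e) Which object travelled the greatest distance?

the blue sphere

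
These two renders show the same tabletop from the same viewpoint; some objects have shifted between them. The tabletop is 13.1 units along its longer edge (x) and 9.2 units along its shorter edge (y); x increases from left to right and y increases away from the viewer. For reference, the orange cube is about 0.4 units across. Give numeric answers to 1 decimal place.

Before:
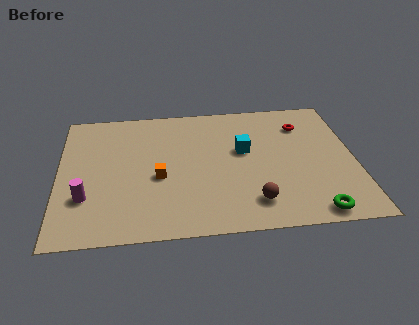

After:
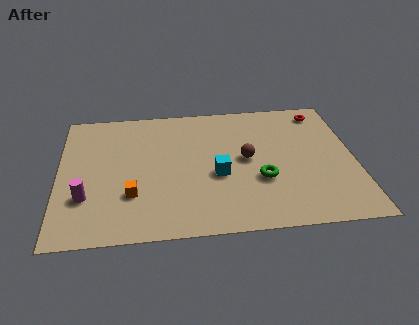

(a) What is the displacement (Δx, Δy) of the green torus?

(-2.2, 2.4)

The green torus started near (11.1, 0.9) and ended near (8.9, 3.3).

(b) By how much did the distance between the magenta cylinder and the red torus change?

+1.2

Before: roughly 10.6 units apart; after: 11.8. That's 1.2 units further apart.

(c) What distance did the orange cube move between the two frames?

1.6

The orange cube was near (4.4, 3.9) before and (3.2, 2.8) after, so it travelled √(1.2² + 1.1²) ≈ 1.6 units.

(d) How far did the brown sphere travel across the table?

3.0

From (8.5, 1.8) to (8.3, 4.8), the brown sphere covered √(0.2² + 3.0²) ≈ 3.0 units.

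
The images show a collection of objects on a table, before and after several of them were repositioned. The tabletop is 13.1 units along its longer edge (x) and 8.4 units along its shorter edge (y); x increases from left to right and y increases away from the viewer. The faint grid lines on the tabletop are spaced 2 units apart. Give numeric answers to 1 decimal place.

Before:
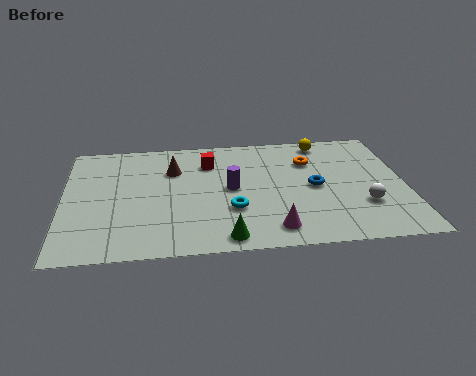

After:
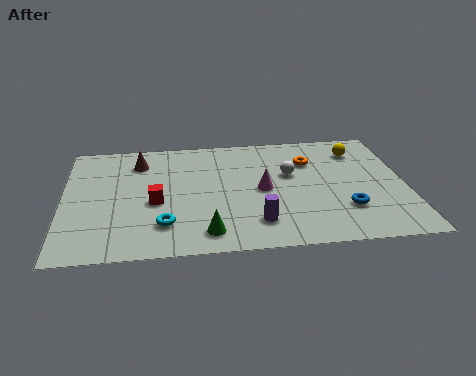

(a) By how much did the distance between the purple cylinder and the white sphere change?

-1.7

The distance was about 5.3 in the first image and 3.6 in the second, so they moved 1.7 units closer together.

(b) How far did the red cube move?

3.4

The red cube was near (5.6, 6.3) before and (3.5, 3.6) after, so it travelled √(2.1² + 2.7²) ≈ 3.4 units.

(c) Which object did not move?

the orange torus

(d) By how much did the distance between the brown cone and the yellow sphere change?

+2.4

The distance was about 6.1 in the first image and 8.5 in the second, so they moved 2.4 units further apart.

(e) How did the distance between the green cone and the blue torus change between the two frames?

+0.7

Before: roughly 4.7 units apart; after: 5.4. That's 0.7 units further apart.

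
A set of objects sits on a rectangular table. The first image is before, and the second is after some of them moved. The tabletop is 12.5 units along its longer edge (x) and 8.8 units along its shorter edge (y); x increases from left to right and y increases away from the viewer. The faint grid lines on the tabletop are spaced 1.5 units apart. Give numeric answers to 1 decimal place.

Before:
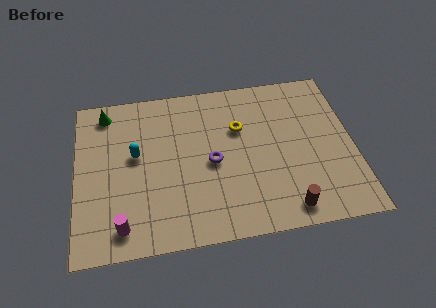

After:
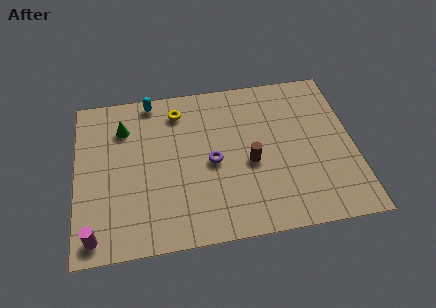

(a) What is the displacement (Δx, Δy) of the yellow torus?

(-2.7, 1.4)

The yellow torus was at about (7.4, 5.8) and moved to about (4.7, 7.2).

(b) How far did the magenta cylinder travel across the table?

1.2

From (2.0, 1.3) to (0.8, 1.0), the magenta cylinder covered √(1.2² + 0.3²) ≈ 1.2 units.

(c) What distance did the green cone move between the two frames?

1.3

From (1.4, 7.6) to (2.2, 6.6), the green cone covered √(0.8² + 1.0²) ≈ 1.3 units.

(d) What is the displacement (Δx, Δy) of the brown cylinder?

(-1.5, 2.7)

The brown cylinder was at about (9.3, 1.1) and moved to about (7.8, 3.8).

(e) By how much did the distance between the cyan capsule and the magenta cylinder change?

+3.7

They were about 3.8 units apart before and 7.5 after — 3.7 units further apart.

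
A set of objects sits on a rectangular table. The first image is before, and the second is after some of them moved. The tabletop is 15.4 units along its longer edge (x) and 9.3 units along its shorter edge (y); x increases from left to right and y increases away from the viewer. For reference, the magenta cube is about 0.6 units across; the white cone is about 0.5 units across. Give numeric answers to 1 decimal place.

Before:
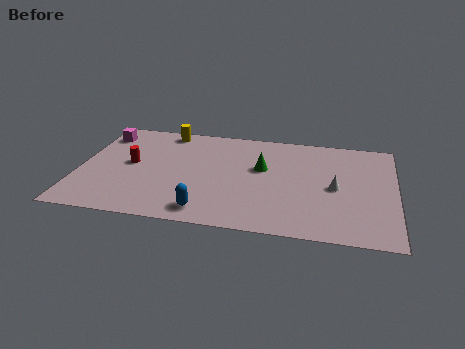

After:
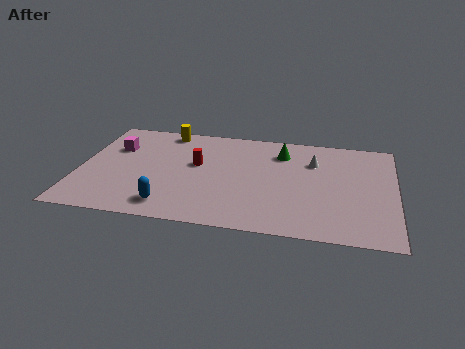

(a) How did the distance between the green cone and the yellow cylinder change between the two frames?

+0.3

The distance was about 5.6 in the first image and 5.9 in the second, so they moved 0.3 units further apart.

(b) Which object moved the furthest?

the red cylinder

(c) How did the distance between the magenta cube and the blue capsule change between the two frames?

-2.6

They were about 8.3 units apart before and 5.7 after — 2.6 units closer together.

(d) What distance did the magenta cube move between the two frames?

1.4

The magenta cube was near (0.9, 7.5) before and (1.6, 6.3) after, so it travelled √(0.7² + 1.2²) ≈ 1.4 units.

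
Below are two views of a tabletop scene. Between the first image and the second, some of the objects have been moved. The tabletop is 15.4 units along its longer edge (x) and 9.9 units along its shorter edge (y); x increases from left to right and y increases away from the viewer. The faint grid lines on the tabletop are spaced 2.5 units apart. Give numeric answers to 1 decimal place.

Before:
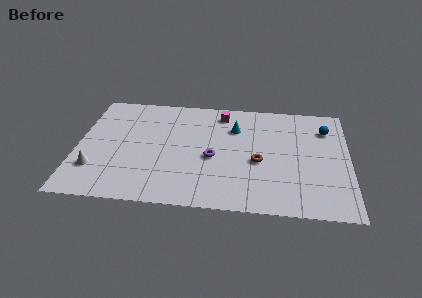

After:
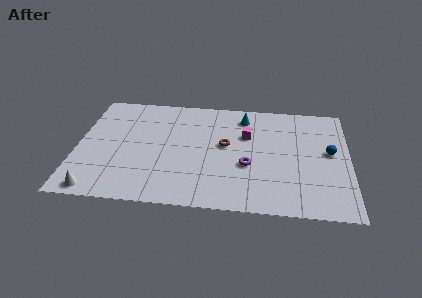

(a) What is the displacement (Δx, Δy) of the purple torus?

(2.0, -0.5)

The purple torus was at about (7.7, 4.3) and moved to about (9.7, 3.8).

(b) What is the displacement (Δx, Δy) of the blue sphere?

(0.2, -2.1)

The blue sphere started near (14.1, 7.5) and ended near (14.3, 5.4).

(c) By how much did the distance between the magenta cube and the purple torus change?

-1.4

They were about 4.1 units apart before and 2.7 after — 1.4 units closer together.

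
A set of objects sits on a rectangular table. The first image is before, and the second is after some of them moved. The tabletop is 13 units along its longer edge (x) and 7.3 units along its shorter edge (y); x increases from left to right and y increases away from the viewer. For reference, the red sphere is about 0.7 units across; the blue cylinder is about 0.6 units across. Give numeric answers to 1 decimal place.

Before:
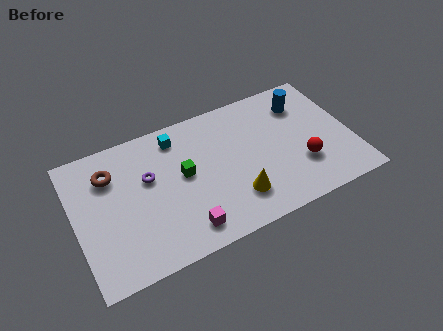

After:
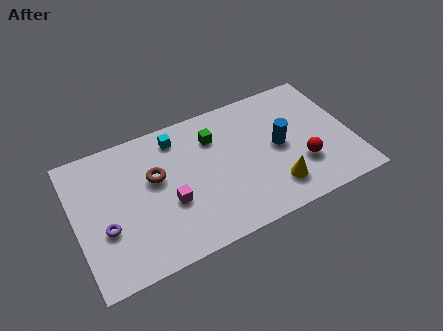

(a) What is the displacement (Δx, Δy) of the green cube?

(1.6, 1.4)

From the two frames, the green cube sits at roughly (5.1, 4.0) before and (6.7, 5.4) after.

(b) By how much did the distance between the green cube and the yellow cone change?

+1.4

They were about 3.1 units apart before and 4.5 after — 1.4 units further apart.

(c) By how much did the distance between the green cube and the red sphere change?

-0.8

The distance was about 5.7 in the first image and 4.9 in the second, so they moved 0.8 units closer together.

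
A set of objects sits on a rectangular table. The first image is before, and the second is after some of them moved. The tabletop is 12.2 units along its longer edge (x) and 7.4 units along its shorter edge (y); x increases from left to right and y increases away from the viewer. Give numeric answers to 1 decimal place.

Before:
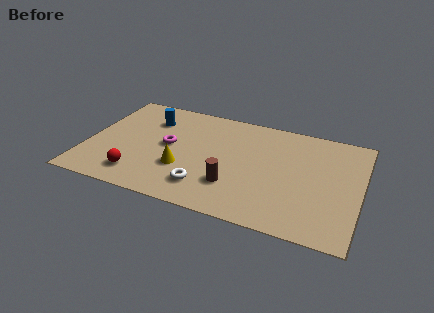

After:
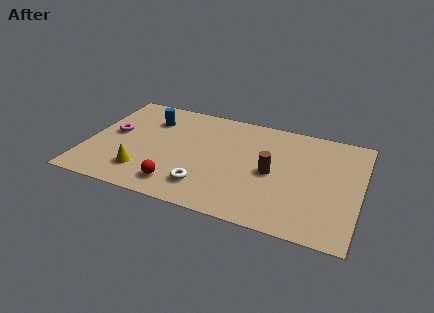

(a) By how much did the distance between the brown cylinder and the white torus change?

+2.1

The distance was about 1.3 in the first image and 3.4 in the second, so they moved 2.1 units further apart.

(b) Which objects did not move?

the white torus and the blue cylinder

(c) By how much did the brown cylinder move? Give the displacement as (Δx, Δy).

(1.6, 1.4)

The brown cylinder was at about (6.7, 2.1) and moved to about (8.3, 3.5).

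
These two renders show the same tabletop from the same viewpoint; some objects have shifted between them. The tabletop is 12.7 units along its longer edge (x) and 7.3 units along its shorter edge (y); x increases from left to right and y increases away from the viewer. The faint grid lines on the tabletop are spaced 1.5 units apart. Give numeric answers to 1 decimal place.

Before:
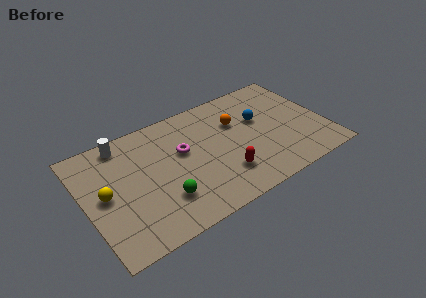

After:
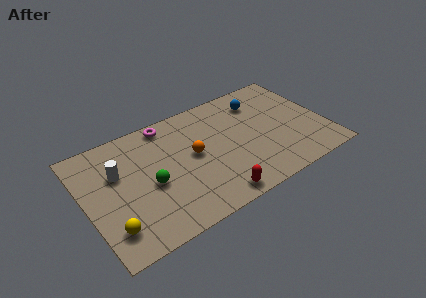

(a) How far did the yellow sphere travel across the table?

2.1

From (1.0, 3.7) to (1.0, 1.6), the yellow sphere covered √(0.0² + 2.1²) ≈ 2.1 units.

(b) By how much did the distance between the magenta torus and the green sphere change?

+0.8

Before: roughly 2.8 units apart; after: 3.6. That's 0.8 units further apart.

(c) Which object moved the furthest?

the orange sphere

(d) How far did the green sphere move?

1.3

The green sphere moved from about (3.8, 2.0) to (3.3, 3.2), a distance of √(0.5² + 1.2²) ≈ 1.3.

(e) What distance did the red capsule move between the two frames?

1.3

From (7.0, 1.9) to (6.3, 0.8), the red capsule covered √(0.7² + 1.1²) ≈ 1.3 units.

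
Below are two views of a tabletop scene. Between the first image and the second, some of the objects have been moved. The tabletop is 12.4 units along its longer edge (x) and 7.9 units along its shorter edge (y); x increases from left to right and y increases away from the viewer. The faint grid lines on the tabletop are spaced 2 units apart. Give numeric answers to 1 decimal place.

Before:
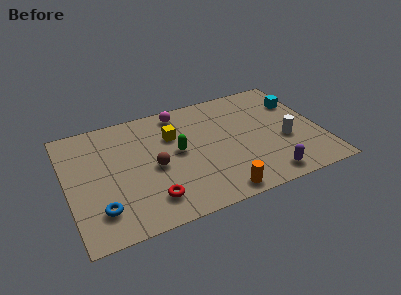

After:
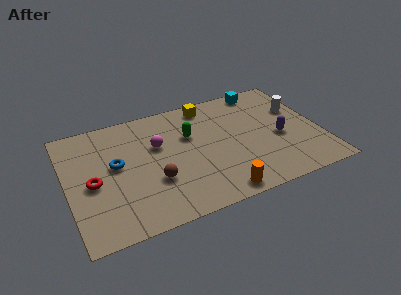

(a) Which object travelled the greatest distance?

the red torus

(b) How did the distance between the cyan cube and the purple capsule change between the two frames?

-1.4

They were about 5.1 units apart before and 3.7 after — 1.4 units closer together.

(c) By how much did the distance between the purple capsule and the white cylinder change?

-0.4

The distance was about 2.4 in the first image and 2.0 in the second, so they moved 0.4 units closer together.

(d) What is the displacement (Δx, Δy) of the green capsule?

(0.7, 0.9)

The green capsule started near (5.4, 4.2) and ended near (6.1, 5.1).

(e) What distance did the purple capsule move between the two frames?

2.6

From (9.4, 1.0) to (10.4, 3.4), the purple capsule covered √(1.0² + 2.4²) ≈ 2.6 units.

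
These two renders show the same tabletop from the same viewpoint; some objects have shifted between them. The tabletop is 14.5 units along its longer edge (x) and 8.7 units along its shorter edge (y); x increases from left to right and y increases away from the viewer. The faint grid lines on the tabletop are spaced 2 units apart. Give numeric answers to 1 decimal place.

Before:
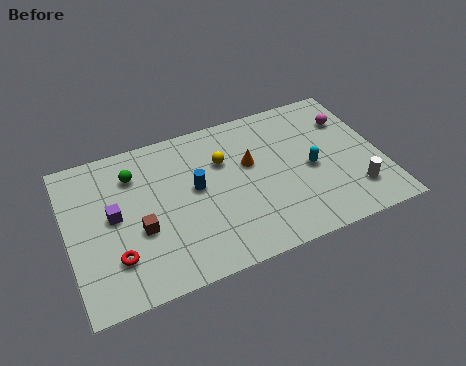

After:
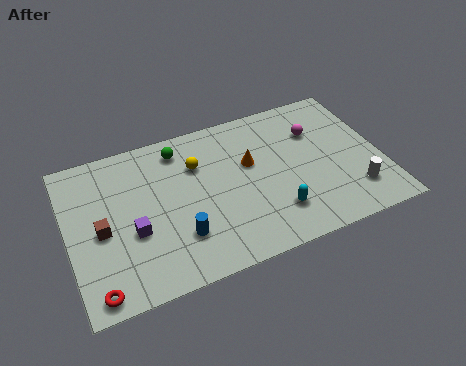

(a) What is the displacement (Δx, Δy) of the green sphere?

(2.2, 0.7)

The green sphere was at about (3.2, 6.6) and moved to about (5.4, 7.3).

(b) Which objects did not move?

the orange cone and the white cylinder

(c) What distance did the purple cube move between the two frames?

1.4

The purple cube was near (2.1, 4.6) before and (2.9, 3.4) after, so it travelled √(0.8² + 1.2²) ≈ 1.4 units.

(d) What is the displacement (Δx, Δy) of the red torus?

(-1.0, -1.4)

From the two frames, the red torus sits at roughly (2.0, 2.3) before and (1.0, 0.9) after.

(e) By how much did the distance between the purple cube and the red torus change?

+0.8

The distance was about 2.3 in the first image and 3.1 in the second, so they moved 0.8 units further apart.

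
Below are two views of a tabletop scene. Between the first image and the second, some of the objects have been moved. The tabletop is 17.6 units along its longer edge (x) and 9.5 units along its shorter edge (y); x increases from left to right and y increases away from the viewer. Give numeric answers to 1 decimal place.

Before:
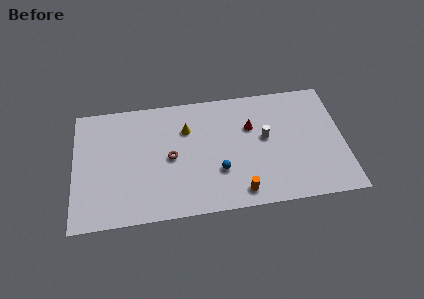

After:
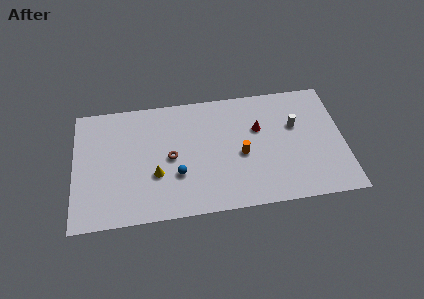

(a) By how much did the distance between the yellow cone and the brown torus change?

-0.8

The distance was about 2.4 in the first image and 1.6 in the second, so they moved 0.8 units closer together.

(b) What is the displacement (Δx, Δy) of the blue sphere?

(-2.7, 0.1)

The blue sphere was at about (9.4, 3.1) and moved to about (6.7, 3.2).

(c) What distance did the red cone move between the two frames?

0.5

The red cone moved from about (11.6, 6.3) to (12.1, 6.1), a distance of √(0.5² + 0.2²) ≈ 0.5.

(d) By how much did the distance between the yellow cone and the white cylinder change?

+4.3

Before: roughly 5.3 units apart; after: 9.6. That's 4.3 units further apart.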